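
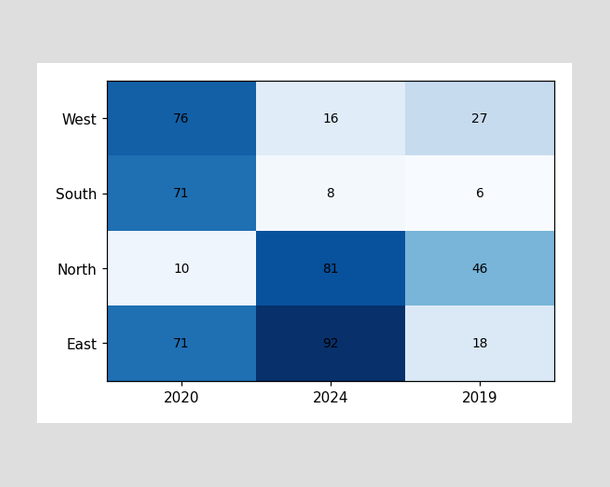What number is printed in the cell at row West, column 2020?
76

The (West, 2020) cell reads 76.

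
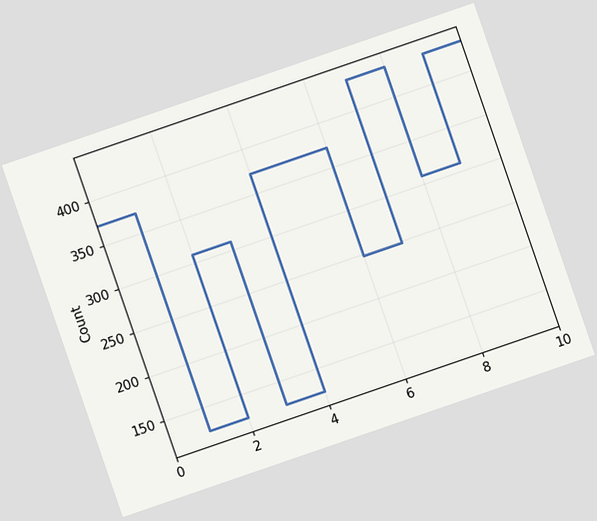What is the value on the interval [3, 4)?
The chart is tilted about 19° counter-clockwise. On [3, 4) the step sits at 124.

124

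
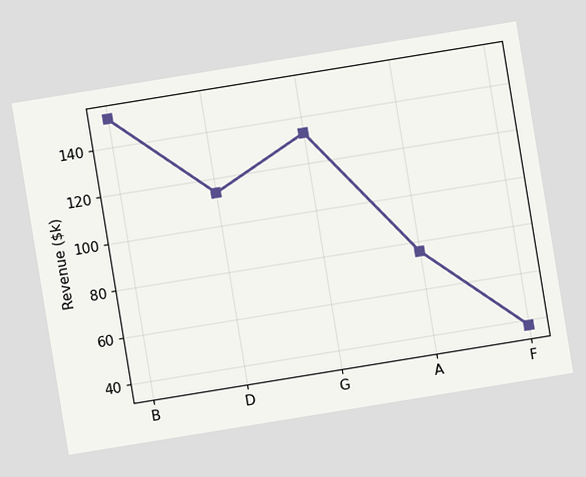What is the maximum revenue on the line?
The chart is tilted about 9° counter-clockwise. The highest point is at B, and reading across to the y-axis gives $152k.

$152k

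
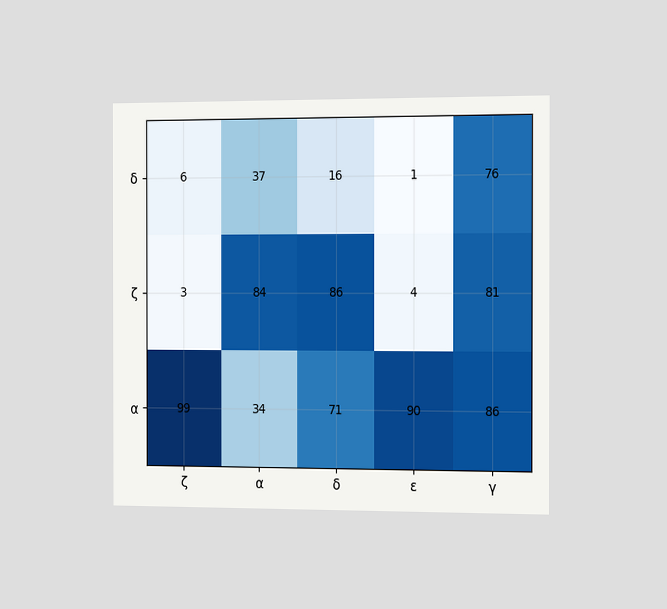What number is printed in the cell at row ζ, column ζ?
3

The chart is viewed slightly from the right. The (ζ, ζ) cell reads 3.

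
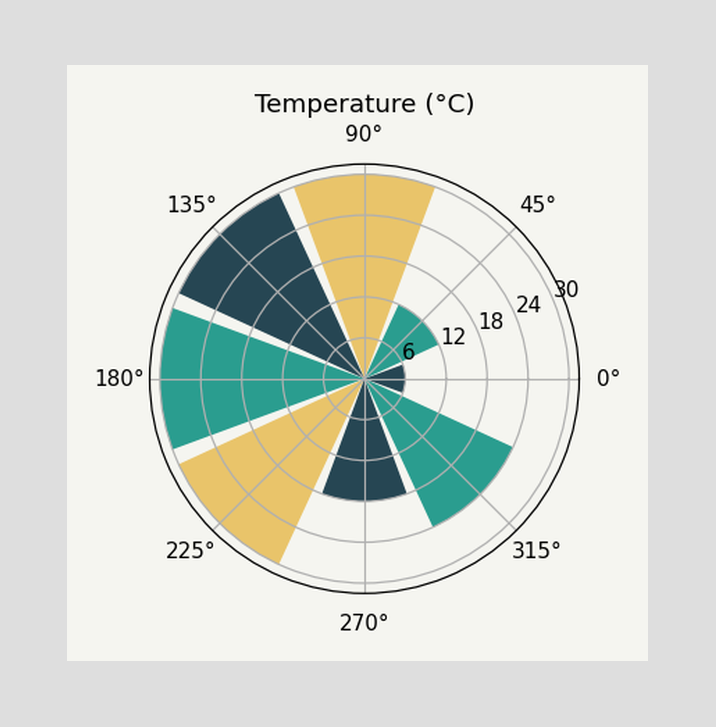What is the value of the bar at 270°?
18°C

The bar at 270° reaches 18°C on the radial axis.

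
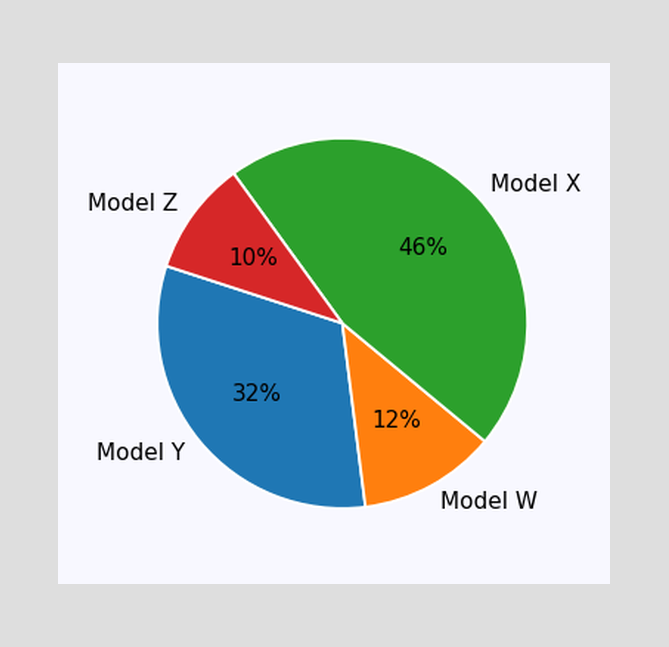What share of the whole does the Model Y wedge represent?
The Model Y slice takes up 32% of the pie.

32%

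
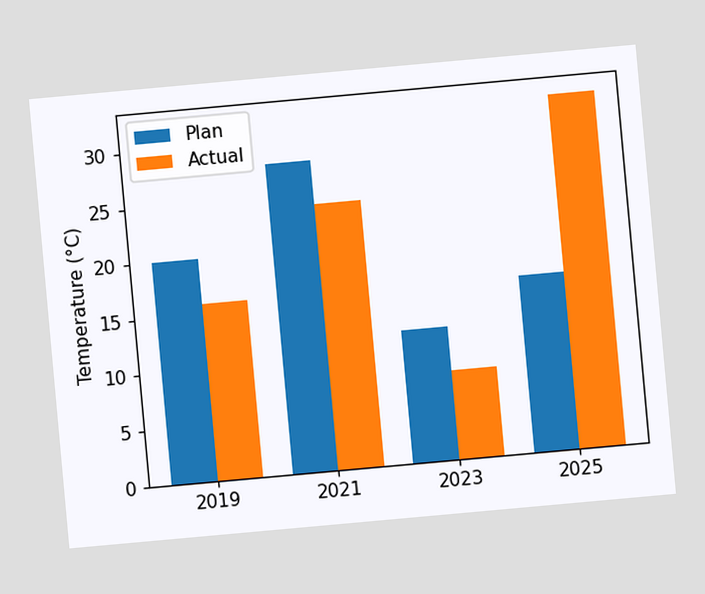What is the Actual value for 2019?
16°C

The chart is tilted about 5° counter-clockwise. The Actual bar at 2019 reaches 16°C on the y-axis.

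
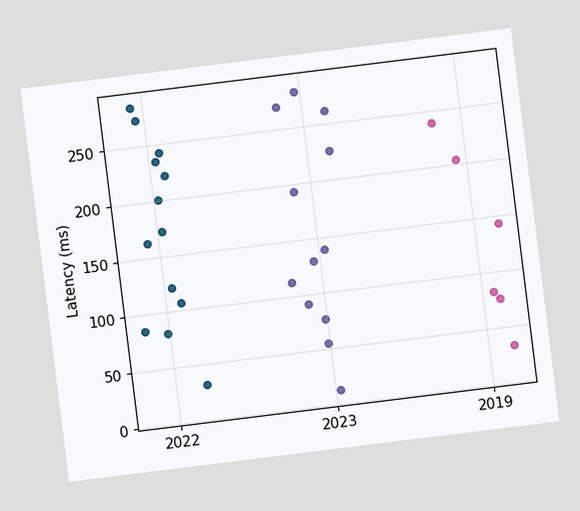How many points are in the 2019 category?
The chart is tilted about 7° counter-clockwise. Counting the markers in the 2019 column gives 6.

6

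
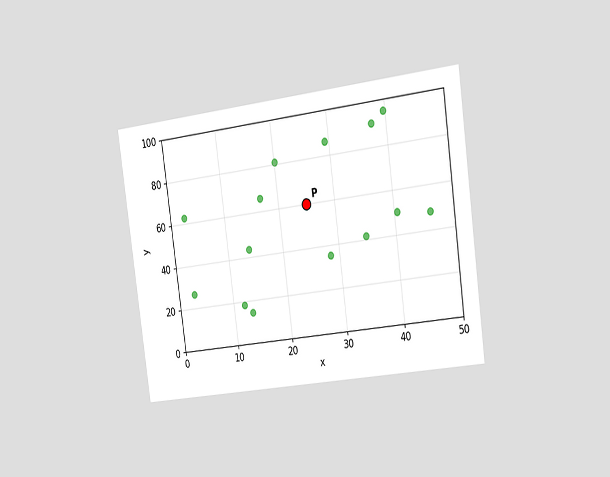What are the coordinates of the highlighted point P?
The chart is tilted about 8° counter-clockwise and viewed slightly from the right. Following the gridlines from P to each axis, P sits at (25, 60).

(25, 60)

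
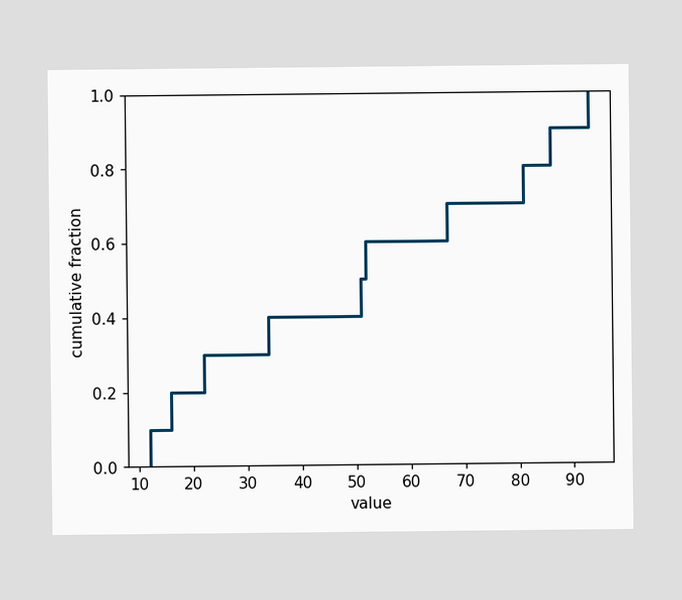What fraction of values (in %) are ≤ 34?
40%

At x=34 the ECDF step is at 40%.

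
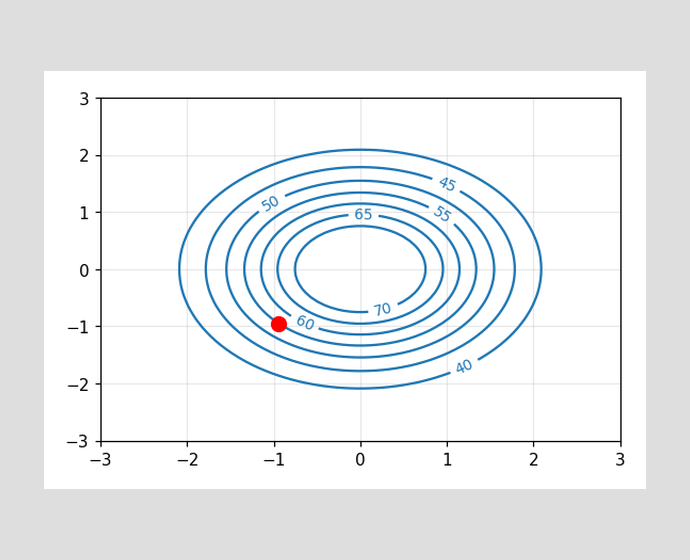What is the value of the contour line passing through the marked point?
The marked point sits on the contour labelled 55.

55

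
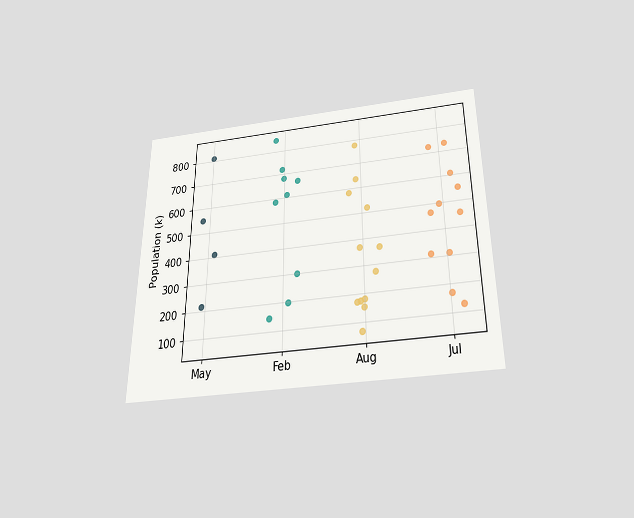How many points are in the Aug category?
The chart is viewed slightly from below. Counting the markers in the Aug column gives 12.

12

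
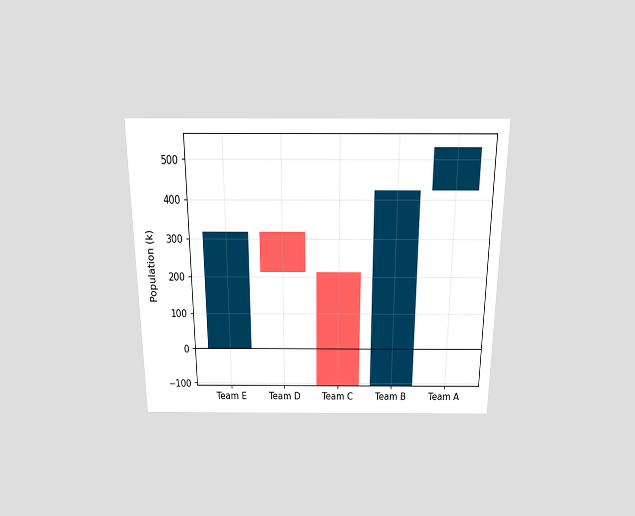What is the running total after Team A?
530k

The chart is viewed slightly from above. After Team A the running total reaches 530k.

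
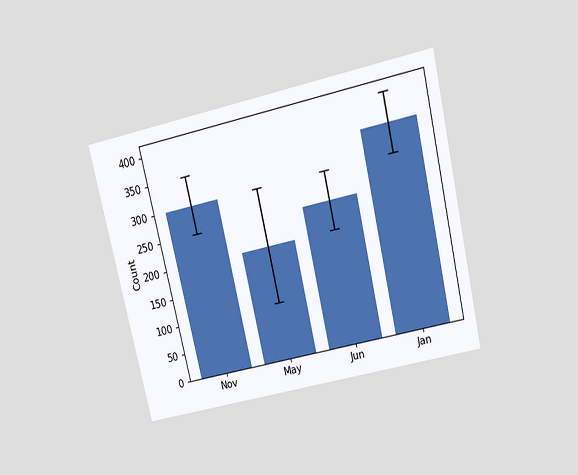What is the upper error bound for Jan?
400

The chart is tilted about 13° counter-clockwise and viewed slightly from above. The Jan bar's upper whisker reaches 400.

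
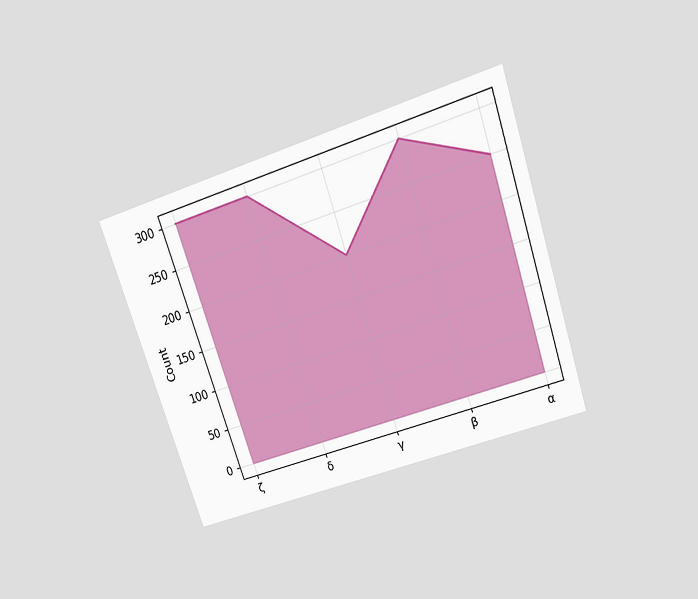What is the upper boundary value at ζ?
300

The chart is tilted about 19° counter-clockwise and viewed slightly from above. At ζ the upper boundary is at 300.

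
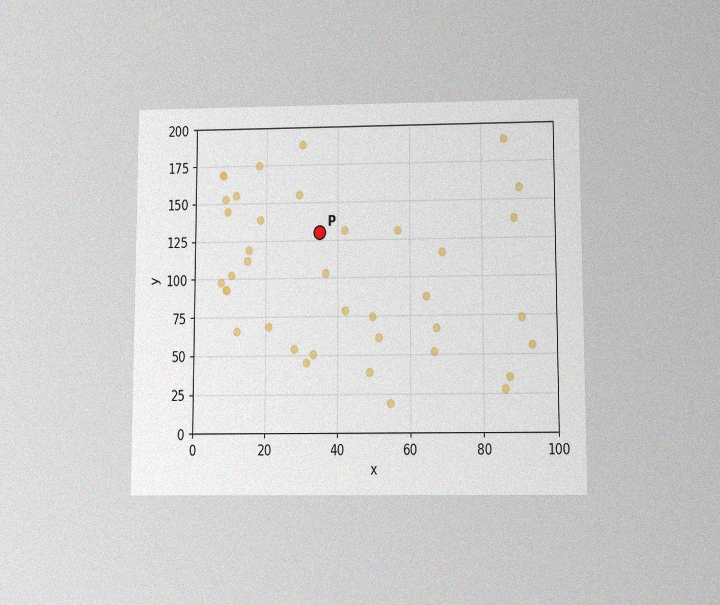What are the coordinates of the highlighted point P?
(35, 130)

The chart is viewed slightly from below, with some photo noise. Following the gridlines from P to each axis, P sits at (35, 130).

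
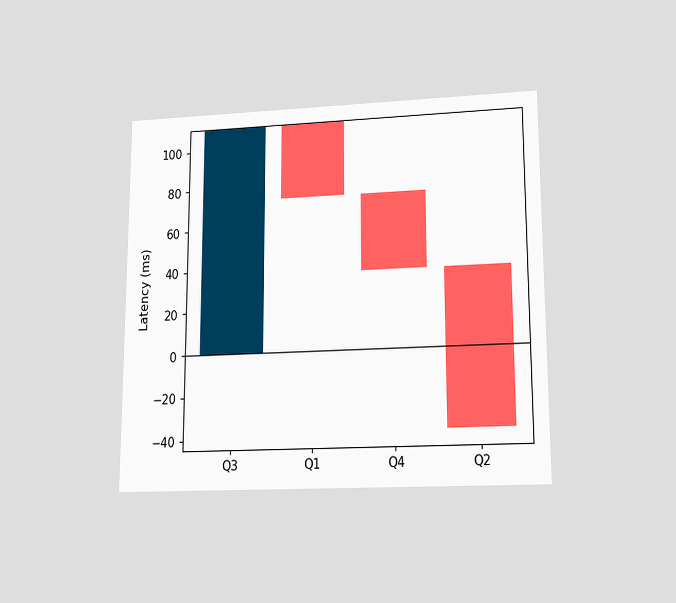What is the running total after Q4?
37ms

The chart is viewed at a slight angle. After Q4 the running total reaches 37ms.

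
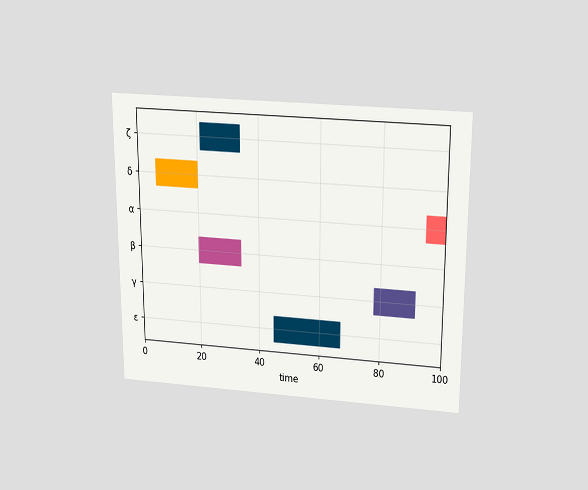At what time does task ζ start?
The chart is viewed slightly from above. The ζ bar begins at t=21.

21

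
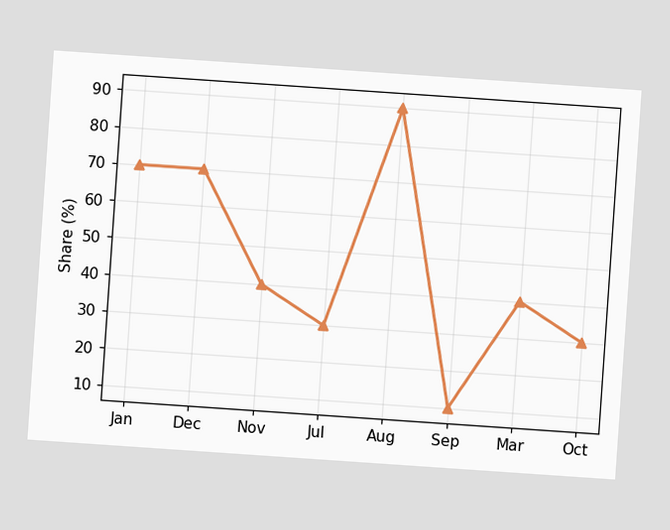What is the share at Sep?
The chart is tilted about 4° clockwise. At Sep, the line is at 10%.

10%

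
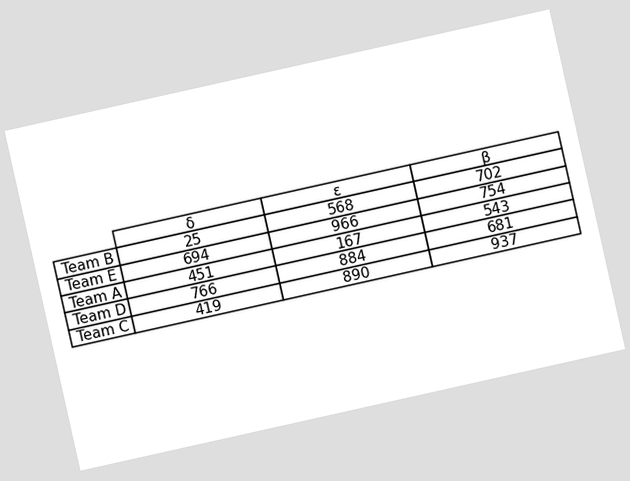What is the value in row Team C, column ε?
The chart is tilted about 13° counter-clockwise. The (Team C, ε) cell reads 890.

890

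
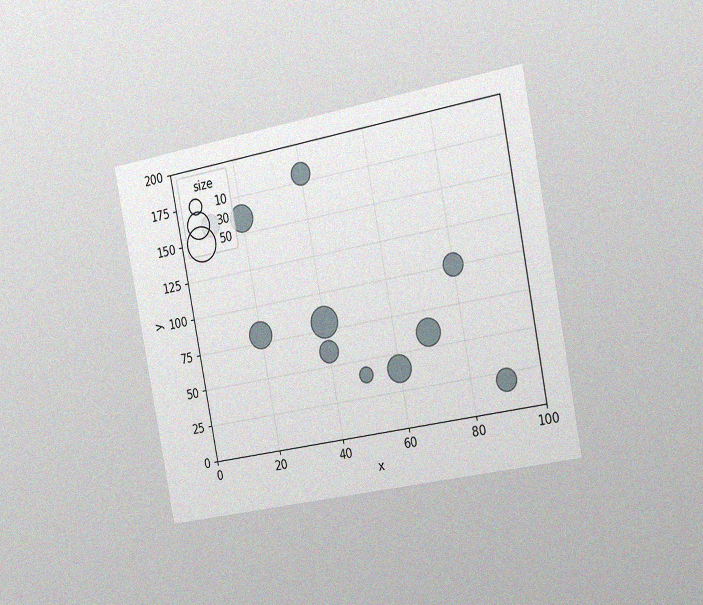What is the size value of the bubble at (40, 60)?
20

The chart is tilted about 11° counter-clockwise and viewed slightly from the right, with some photo noise. Matching the bubble at (40, 60) against the size legend gives 20.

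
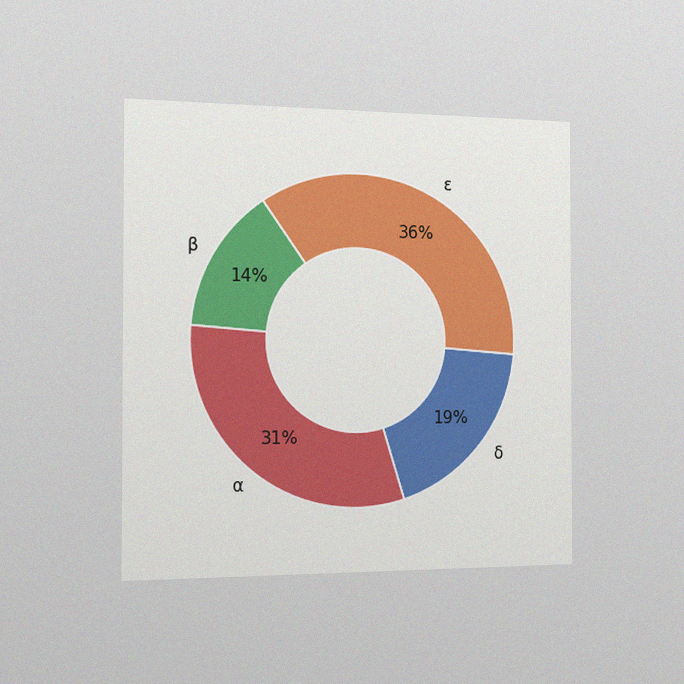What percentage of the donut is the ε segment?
The chart is viewed slightly from the left, with some photo noise. The ε segment takes up 36% of the ring.

36%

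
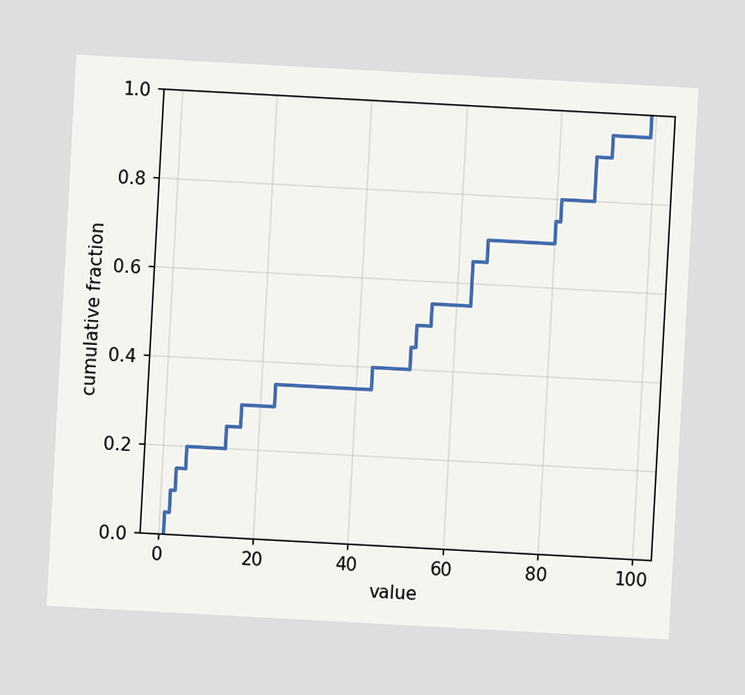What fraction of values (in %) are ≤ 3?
15%

The chart is tilted about 3° clockwise. At x=3 the ECDF step is at 15%.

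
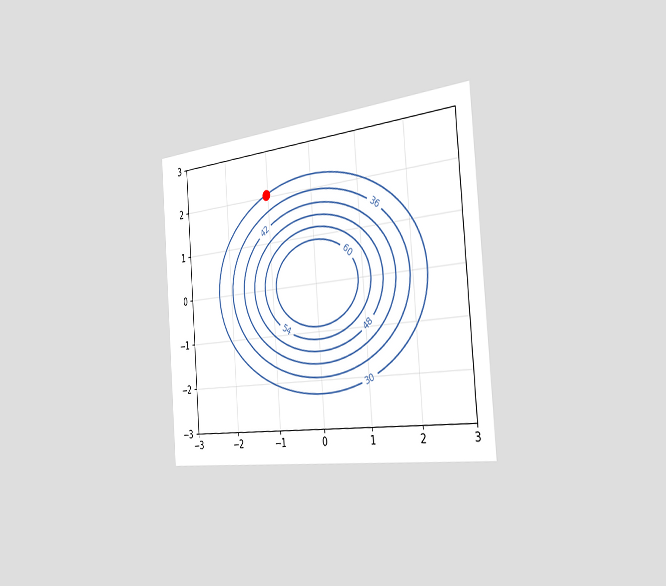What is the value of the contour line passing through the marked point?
30

The chart is tilted about 4° counter-clockwise and viewed slightly from the right. The marked point sits on the contour labelled 30.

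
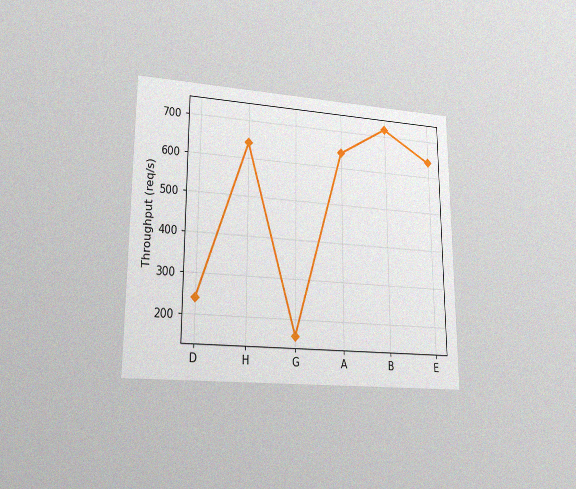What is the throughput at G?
160req/s

The chart is viewed at a slight angle, with some photo noise. At G, the line is at 160req/s.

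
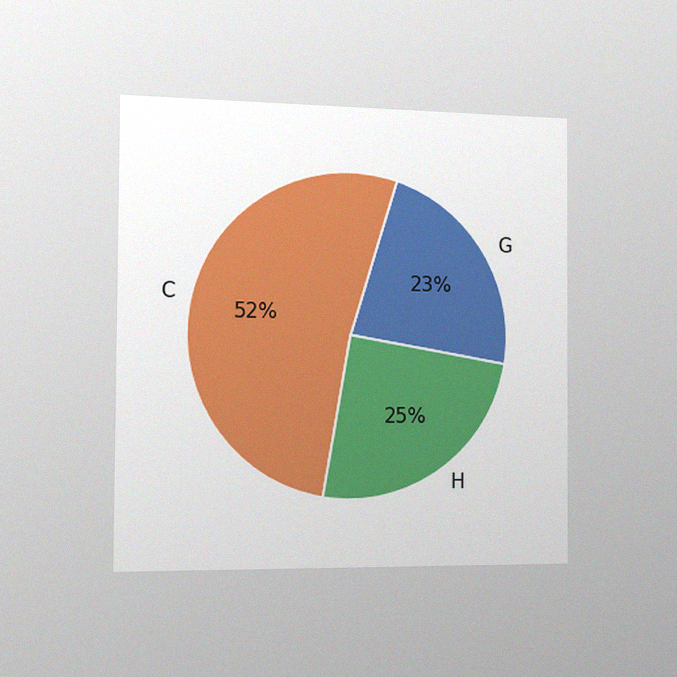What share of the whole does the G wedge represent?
23%

The chart is viewed slightly from the left, with some photo noise. The G slice takes up 23% of the pie.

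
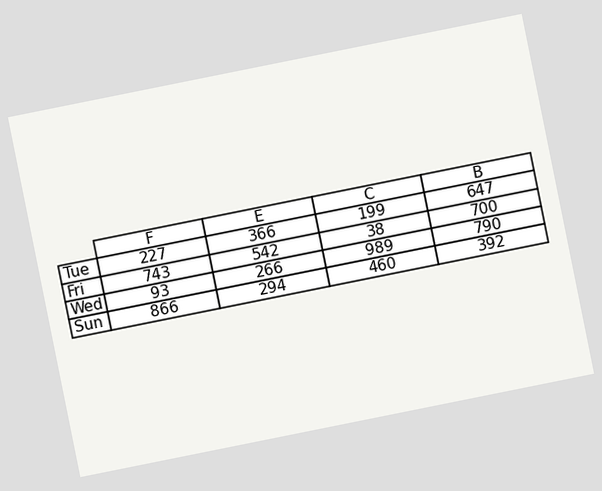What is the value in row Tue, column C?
199

The chart is tilted about 11° counter-clockwise. The (Tue, C) cell reads 199.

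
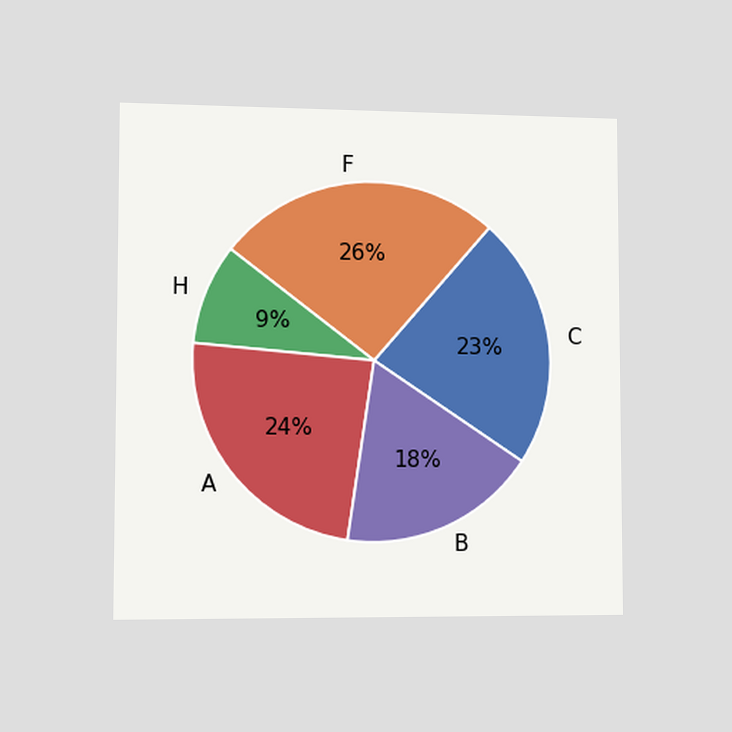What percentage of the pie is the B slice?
18%

The chart is viewed slightly from the left. The B slice takes up 18% of the pie.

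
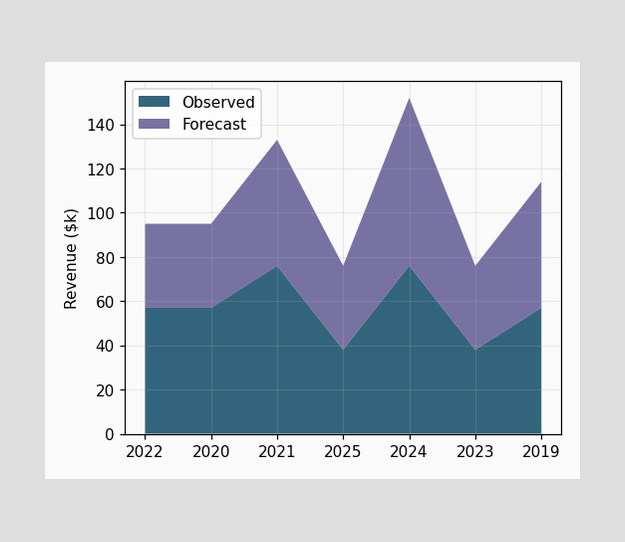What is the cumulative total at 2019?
The stacked total at 2019 reaches $114k.

$114k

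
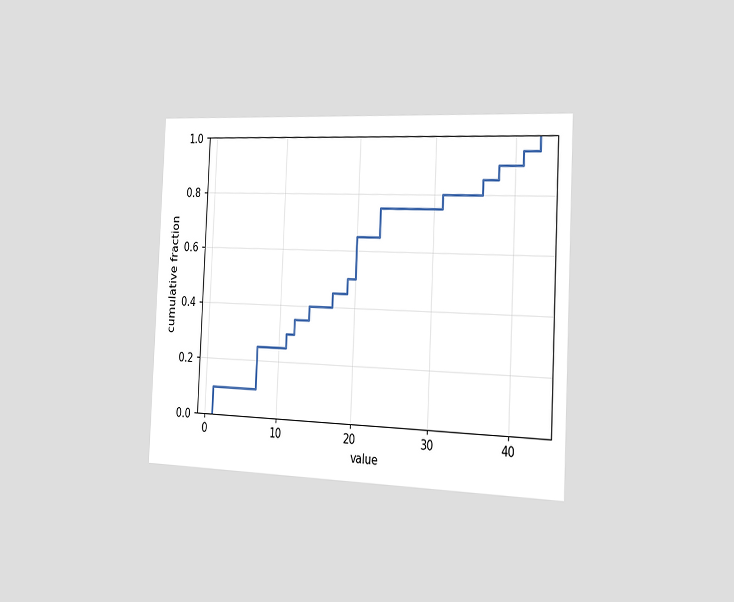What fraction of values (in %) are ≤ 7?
The chart is tilted about 3° clockwise and viewed slightly from the right. At x=7 the ECDF step is at 25%.

25%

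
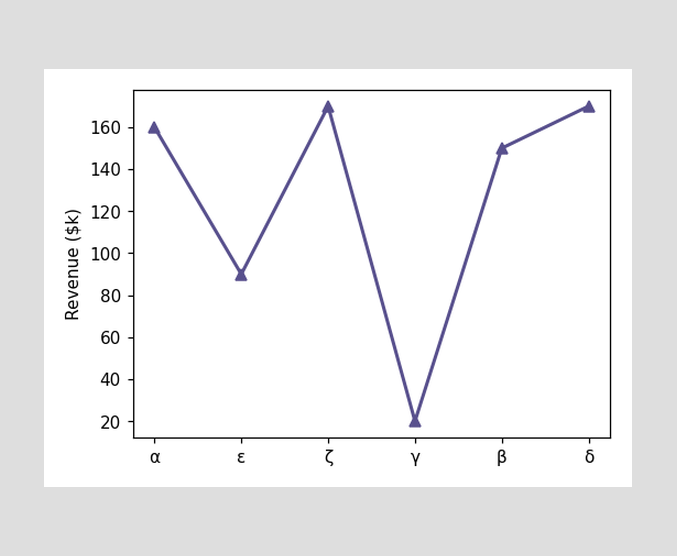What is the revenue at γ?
$20k

At γ, the line is at $20k.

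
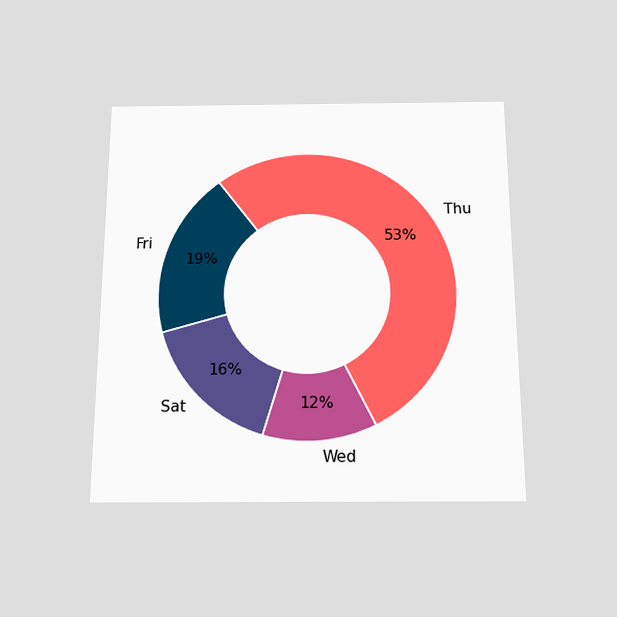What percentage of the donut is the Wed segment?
The chart is viewed slightly from below. The Wed segment takes up 12% of the ring.

12%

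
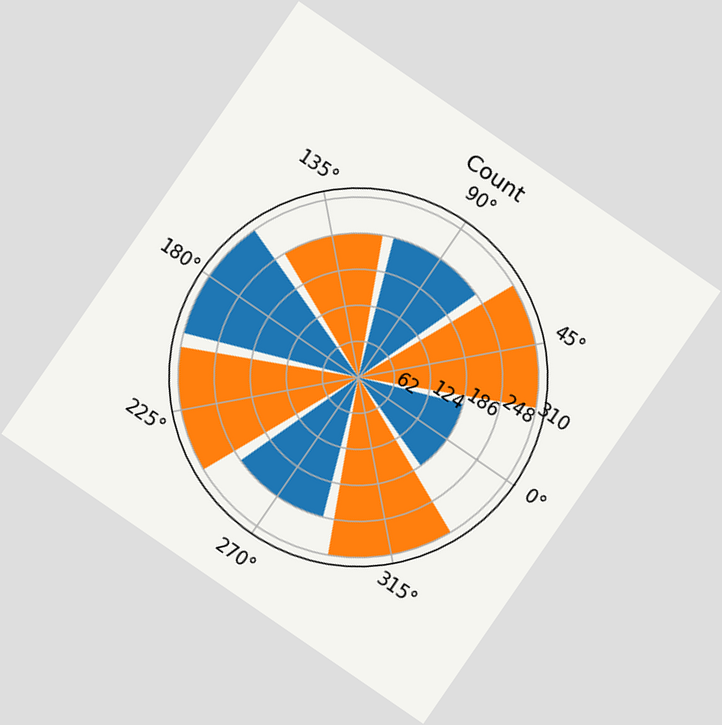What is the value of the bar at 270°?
248

The chart is tilted about 35° clockwise. The bar at 270° reaches 248 on the radial axis.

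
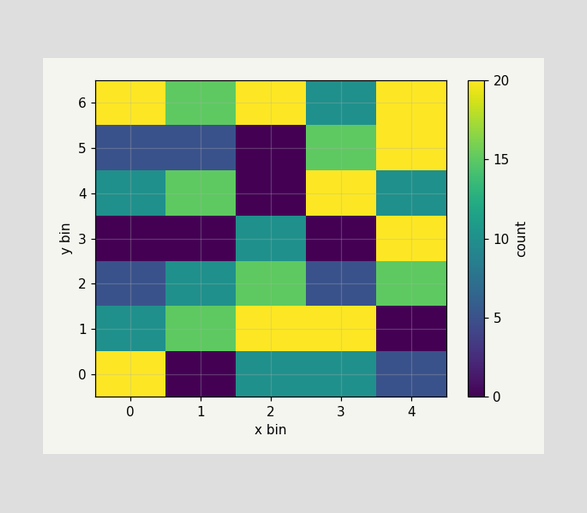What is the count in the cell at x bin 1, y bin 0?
0

Matching the cell (1, 0) against the colorbar gives 0.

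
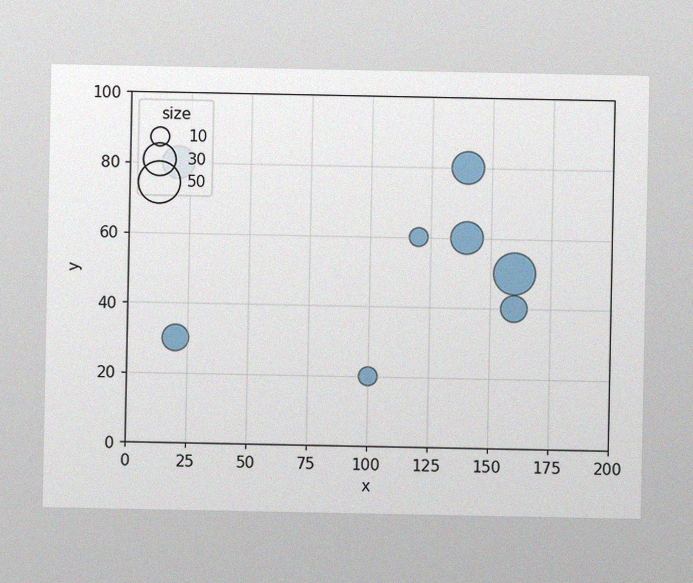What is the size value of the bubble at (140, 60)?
30

The image has some photo noise and uneven lighting. Matching the bubble at (140, 60) against the size legend gives 30.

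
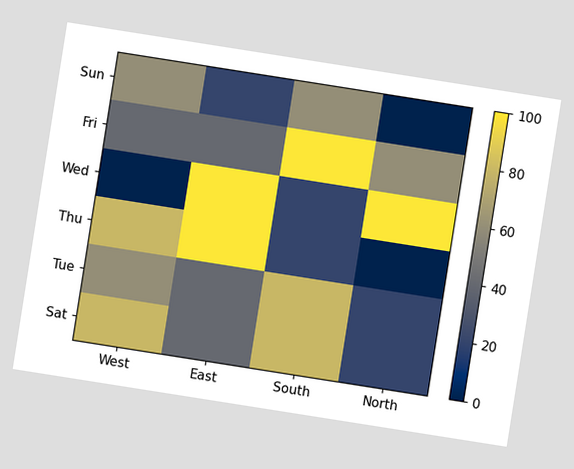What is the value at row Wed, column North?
100

The chart is tilted about 9° clockwise. Matching cell (Wed, North) against the colorbar gives 100.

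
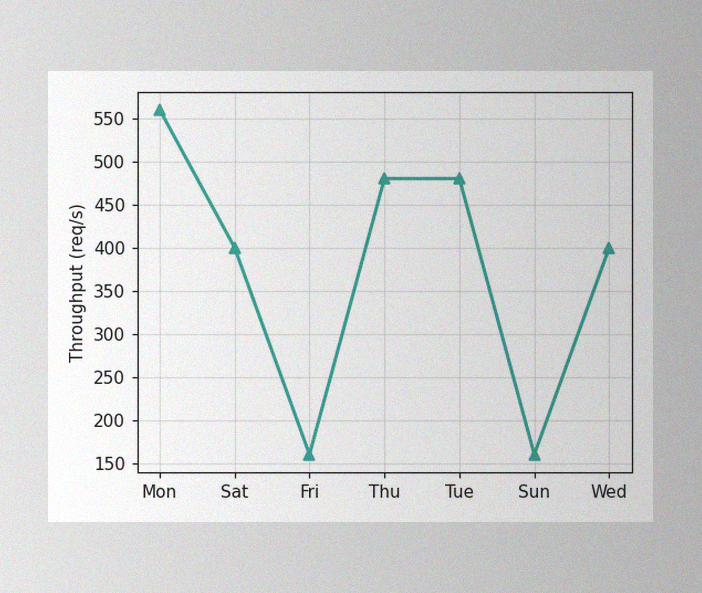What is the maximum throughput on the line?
The image has some photo noise and uneven lighting. The highest point is at Mon, and reading across to the y-axis gives 560req/s.

560req/s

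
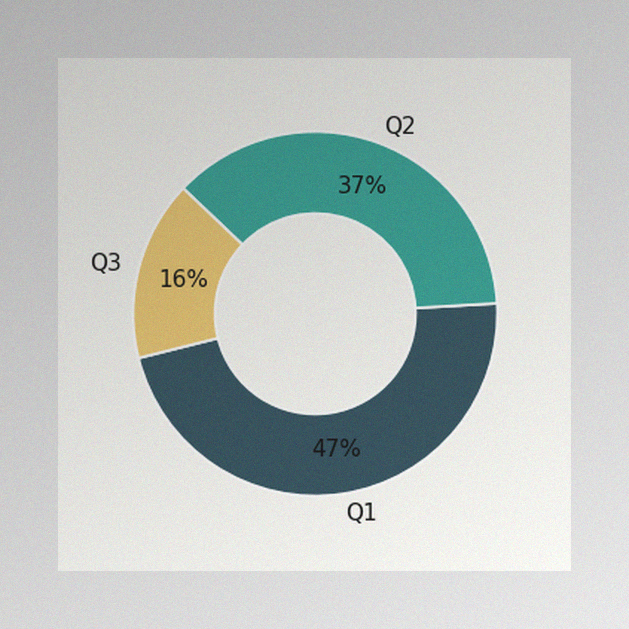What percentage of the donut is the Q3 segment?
The image has some photo noise and uneven lighting. The Q3 segment takes up 16% of the ring.

16%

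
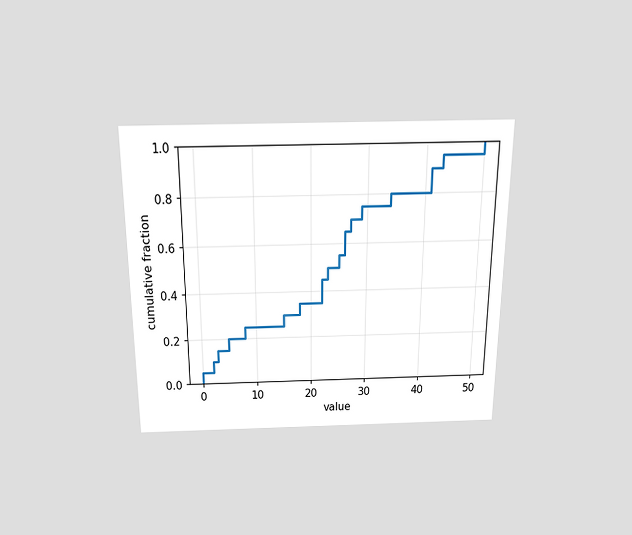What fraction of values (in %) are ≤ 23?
50%

The chart is viewed slightly from above. At x=23 the ECDF step is at 50%.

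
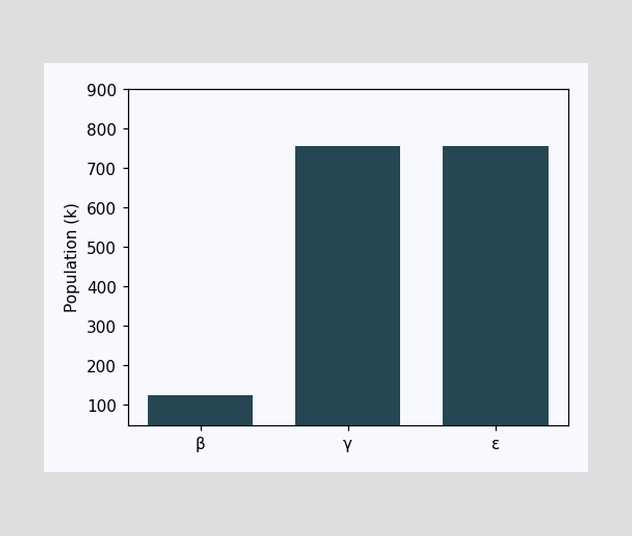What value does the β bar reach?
Reading along the chart's y-axis, the β bar reaches 126k.

126k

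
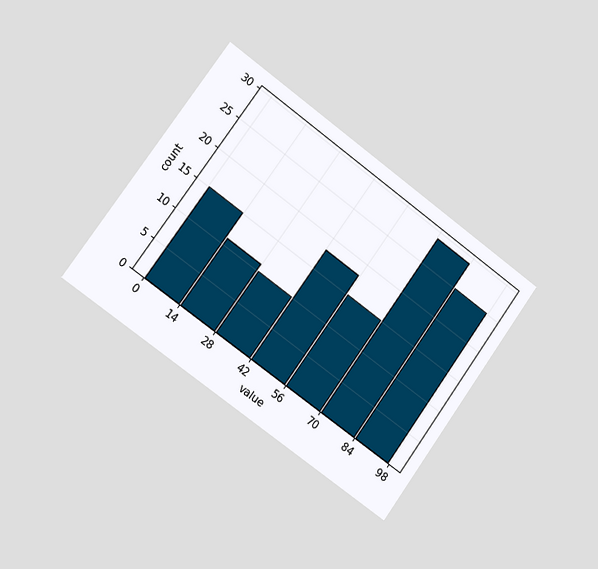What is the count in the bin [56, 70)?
15

The chart is tilted about 36° clockwise and viewed slightly from the left. The [56, 70) bin has height 15.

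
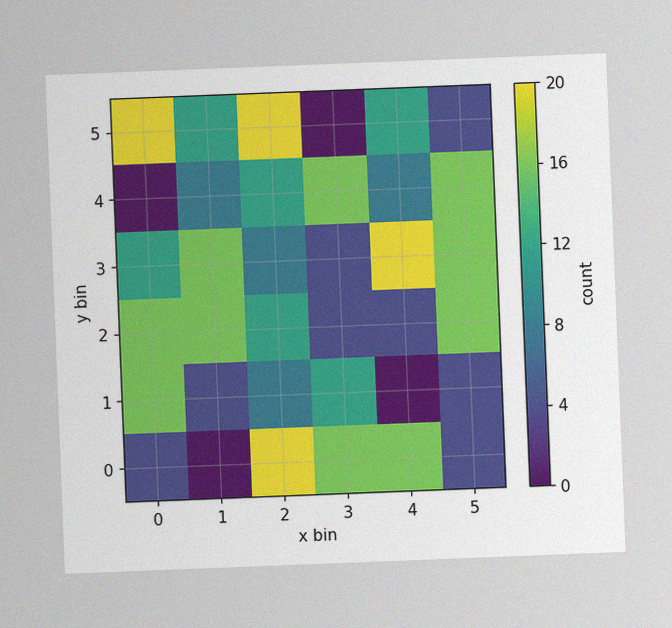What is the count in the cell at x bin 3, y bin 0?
The chart is tilted about 2° counter-clockwise, with some photo noise. Matching the cell (3, 0) against the colorbar gives 16.

16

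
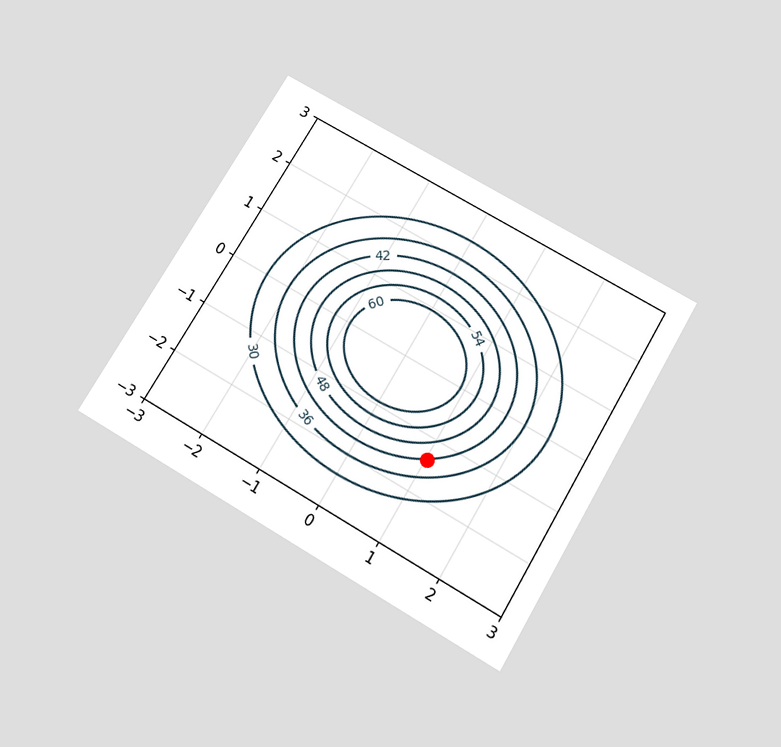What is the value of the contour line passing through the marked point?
The chart is tilted about 31° clockwise and viewed slightly from below. The marked point sits on the contour labelled 42.

42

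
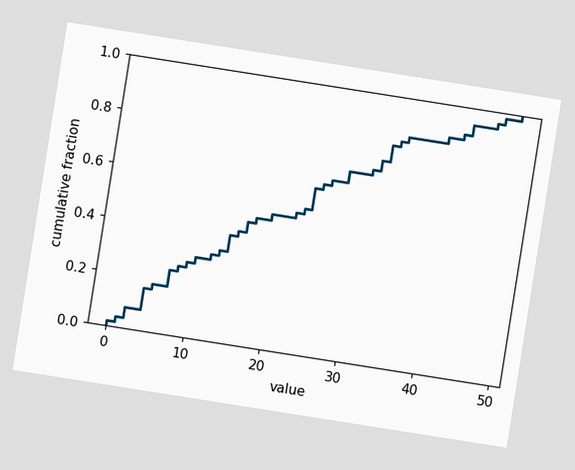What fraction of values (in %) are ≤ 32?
76%

The chart is tilted about 9° clockwise. At x=32 the ECDF step is at 76%.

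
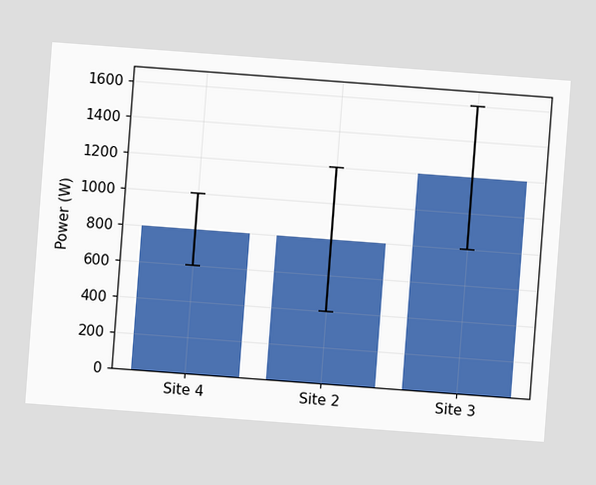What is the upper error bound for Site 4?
1000W

The chart is tilted about 4° clockwise. The Site 4 bar's upper whisker reaches 1000W.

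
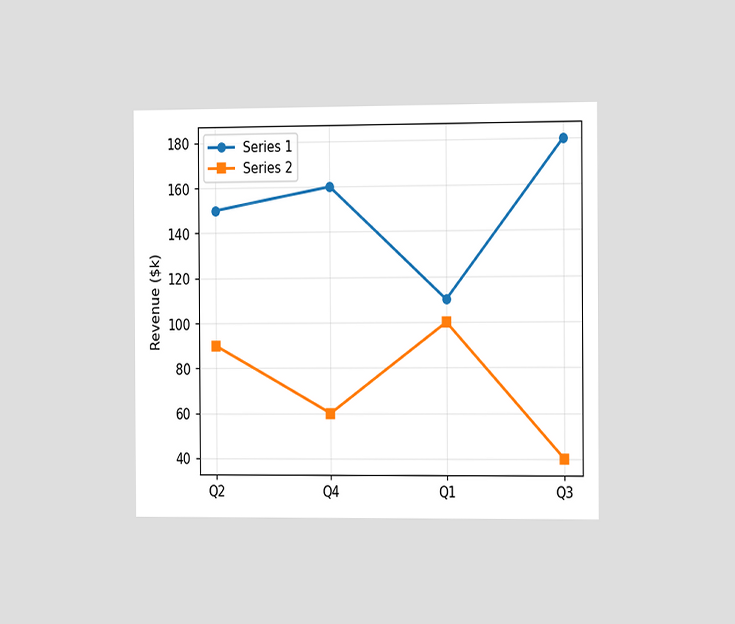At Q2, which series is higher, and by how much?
Series 1, by $60k

The chart is viewed slightly from the right. At Q2, Series 1 sits above the other line by $60k.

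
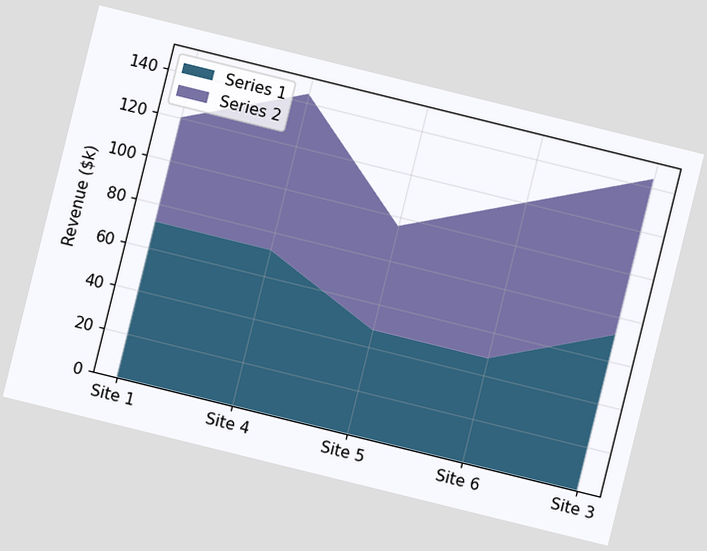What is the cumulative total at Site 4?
$144k

The chart is tilted about 14° clockwise. The stacked total at Site 4 reaches $144k.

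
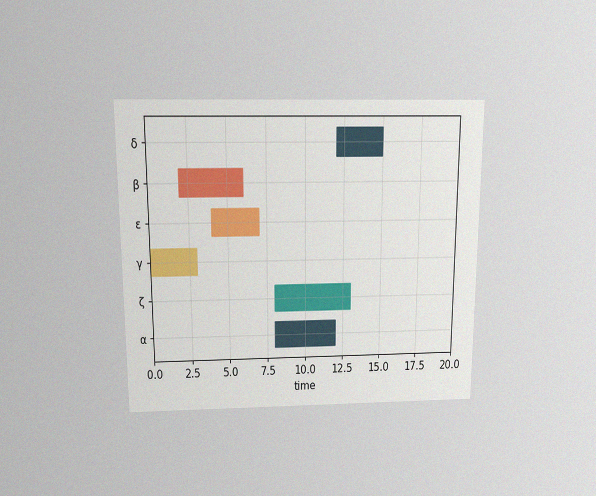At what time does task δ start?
The chart is viewed slightly from above, with some photo noise. The δ bar begins at t=12.

12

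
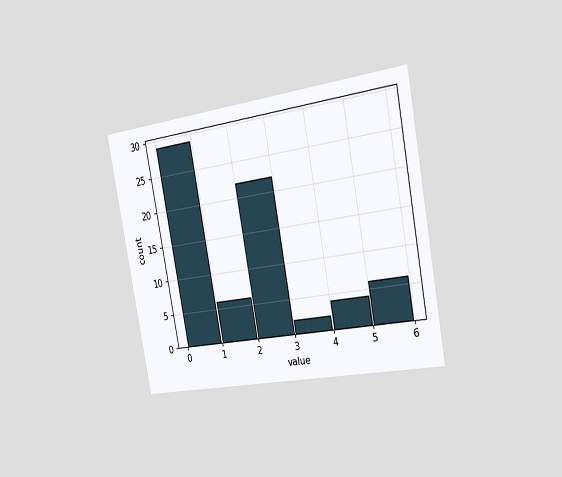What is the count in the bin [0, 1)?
29

The chart is tilted about 11° counter-clockwise and viewed slightly from the right. The [0, 1) bin has height 29.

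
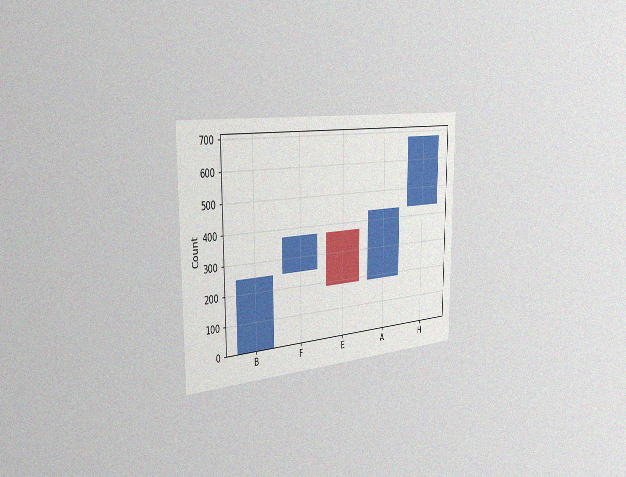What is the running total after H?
The chart is viewed slightly from the left, with some photo noise. After H the running total reaches 682.

682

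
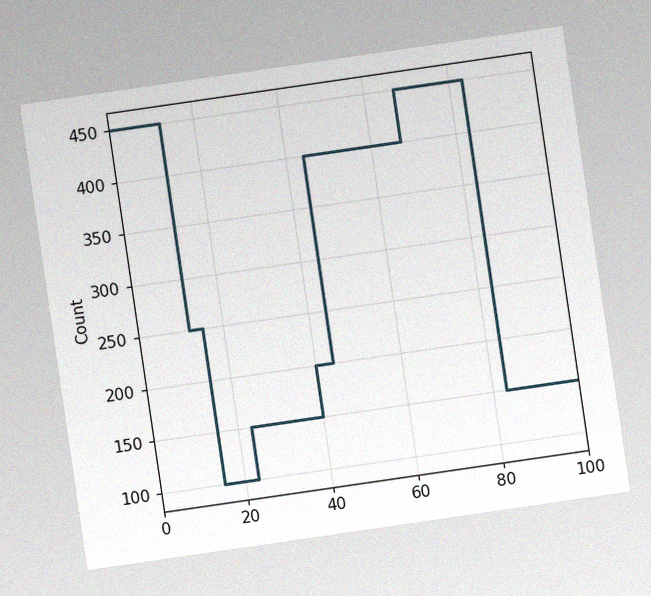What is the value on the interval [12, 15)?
250

The chart is tilted about 8° counter-clockwise, with some photo noise. On [12, 15) the step sits at 250.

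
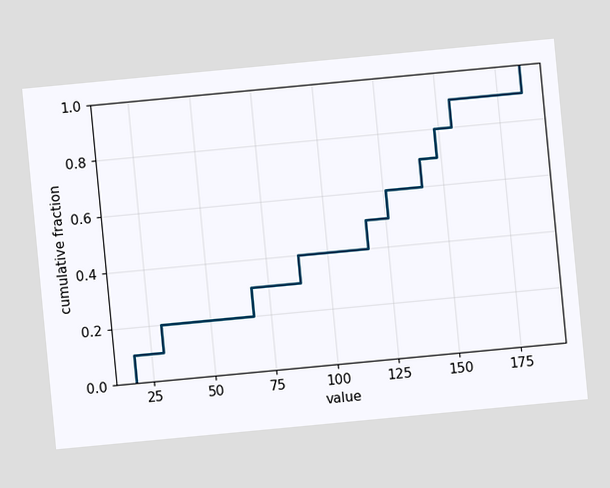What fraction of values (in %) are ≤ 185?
100%

The chart is tilted about 5° counter-clockwise. At x=185 the ECDF step is at 100%.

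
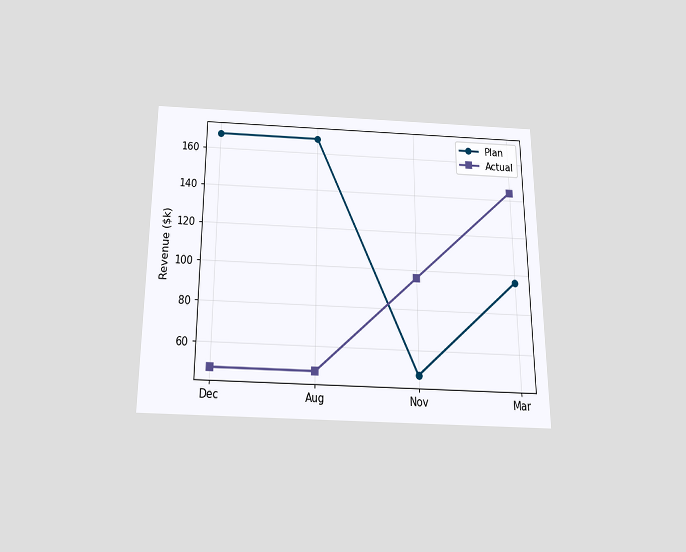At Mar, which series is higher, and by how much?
The chart is viewed slightly from below. At Mar, Actual sits above the other line by $48k.

Actual, by $48k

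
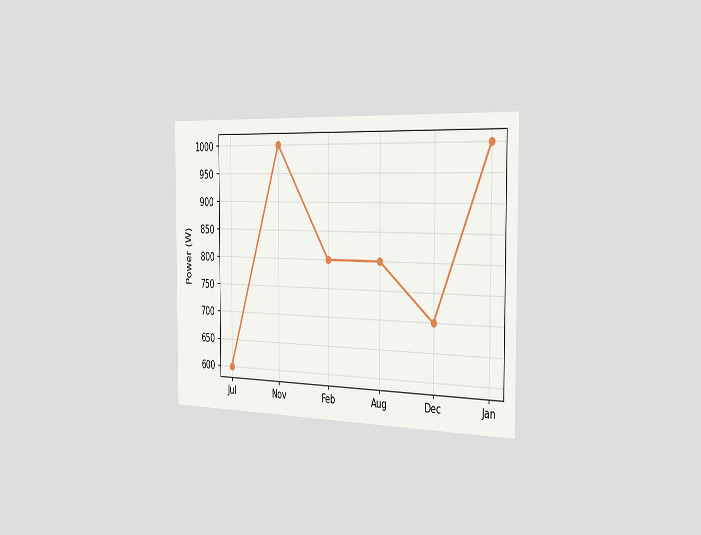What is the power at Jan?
The chart is viewed slightly from the right. At Jan, the line is at 1000W.

1000W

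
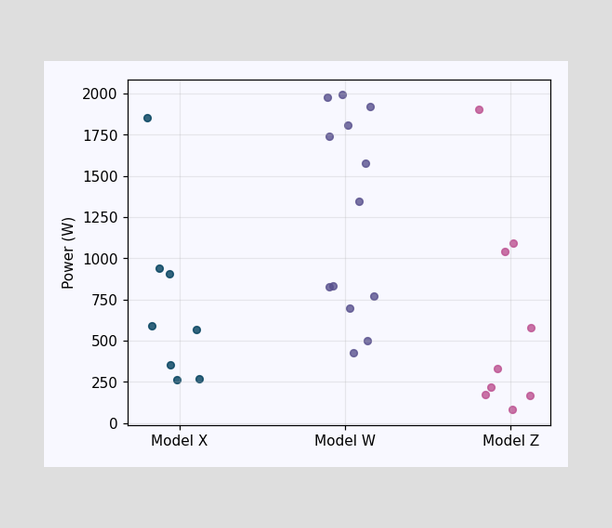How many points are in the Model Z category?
9

Counting the markers in the Model Z column gives 9.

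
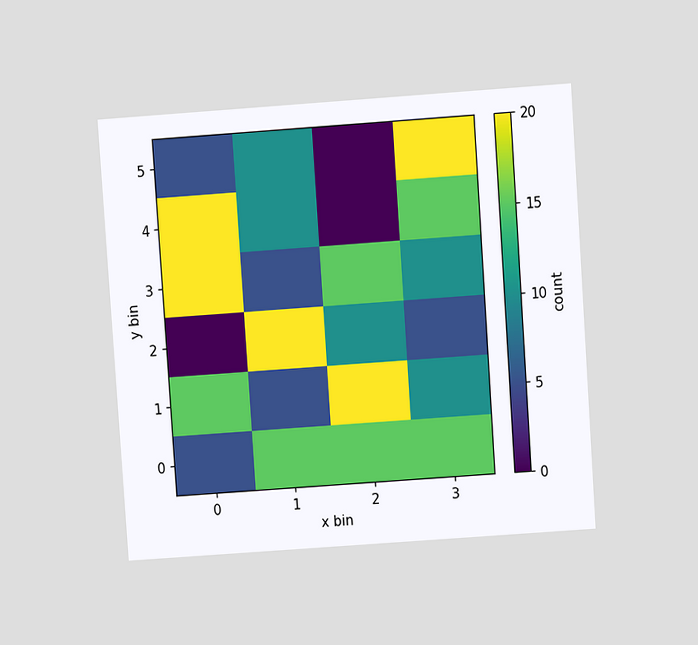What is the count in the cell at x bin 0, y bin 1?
The chart is tilted about 4° counter-clockwise and viewed at a slight angle. Matching the cell (0, 1) against the colorbar gives 15.

15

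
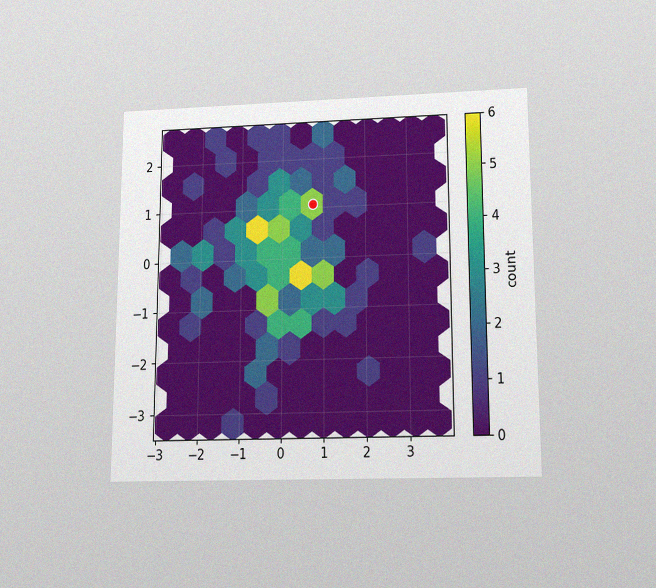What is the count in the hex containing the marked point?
5

The chart is viewed slightly from below, with some photo noise. The marked hex reads 5 on the colorbar.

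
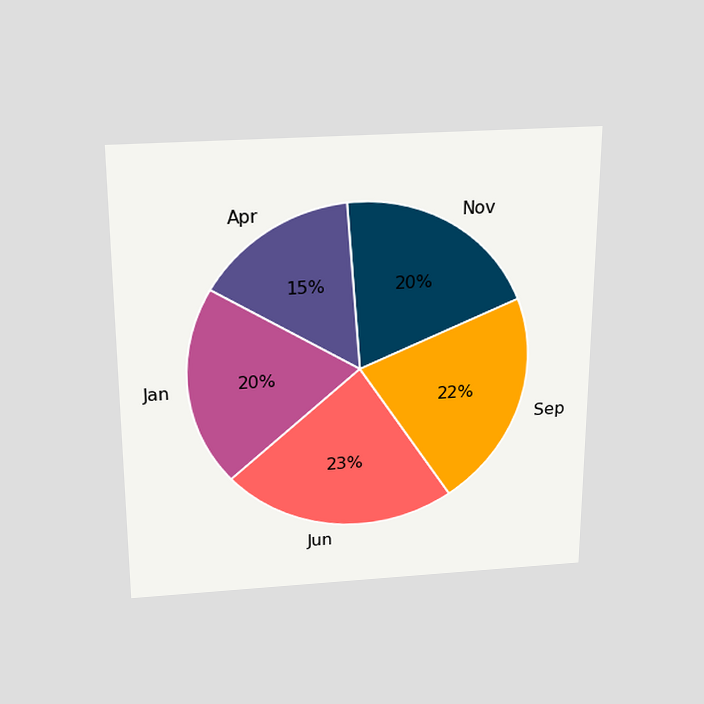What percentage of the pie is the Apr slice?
15%

The chart is viewed slightly from above. The Apr slice takes up 15% of the pie.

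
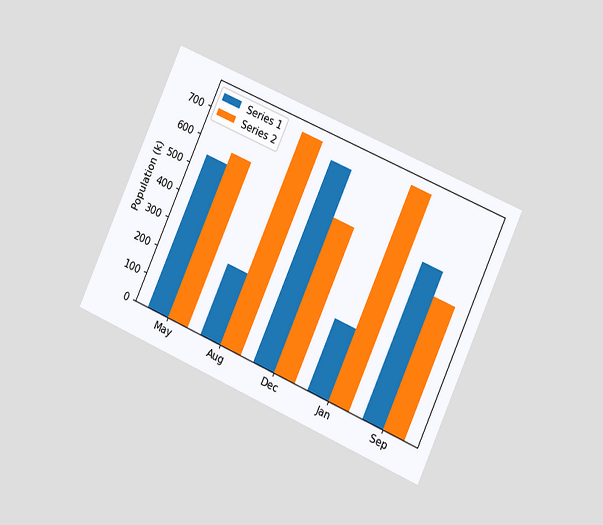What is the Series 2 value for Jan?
756k

The chart is tilted about 24° clockwise and viewed slightly from the right. The Series 2 bar at Jan reaches 756k on the y-axis.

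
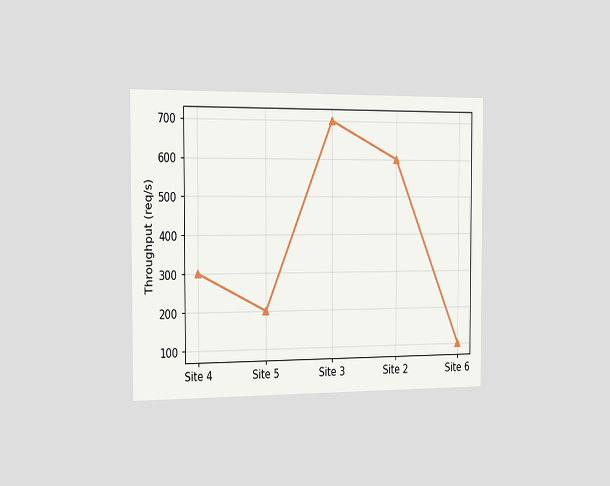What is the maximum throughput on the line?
700req/s

The chart is viewed slightly from the left. The highest point is at Site 3, and reading across to the y-axis gives 700req/s.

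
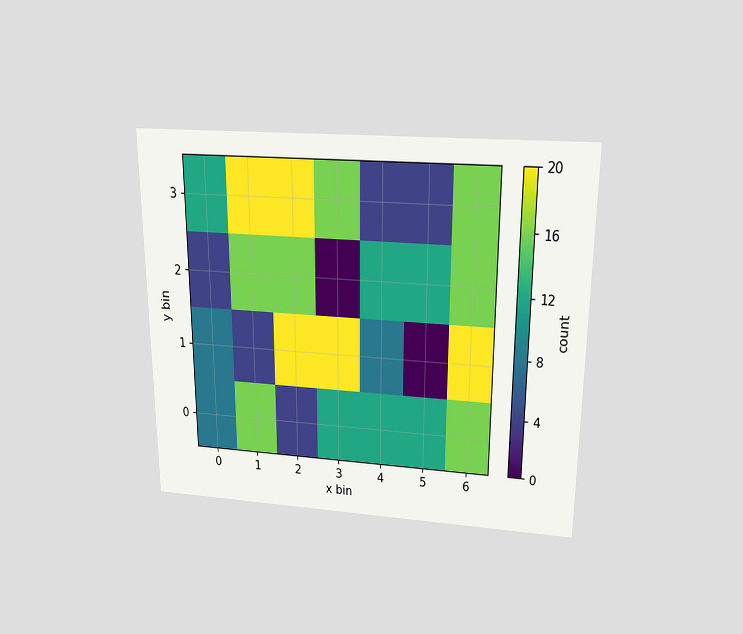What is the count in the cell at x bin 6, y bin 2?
16

The chart is viewed slightly from above. Matching the cell (6, 2) against the colorbar gives 16.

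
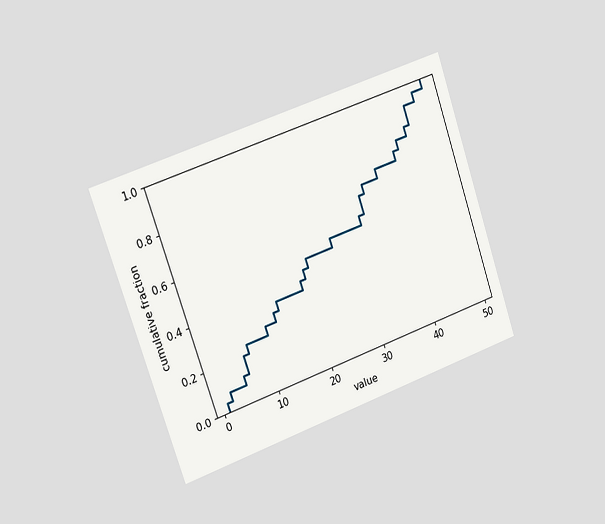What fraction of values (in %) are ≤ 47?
96%

The chart is tilted about 19° counter-clockwise and viewed slightly from the left. At x=47 the ECDF step is at 96%.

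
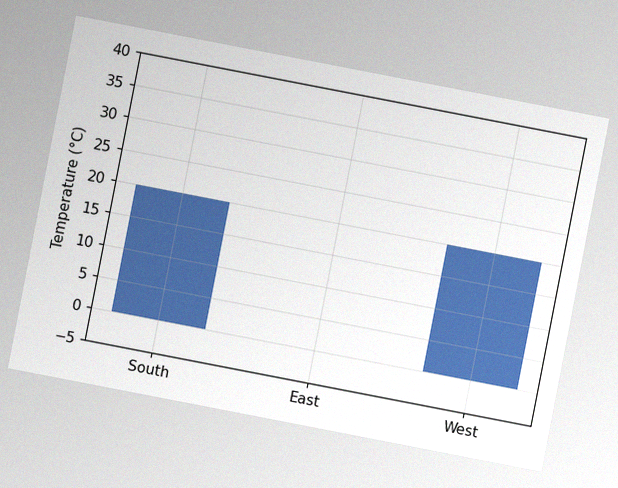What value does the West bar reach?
The chart is tilted about 11° clockwise, with some photo noise. Reading along the chart's y-axis, the West bar reaches 20°C.

20°C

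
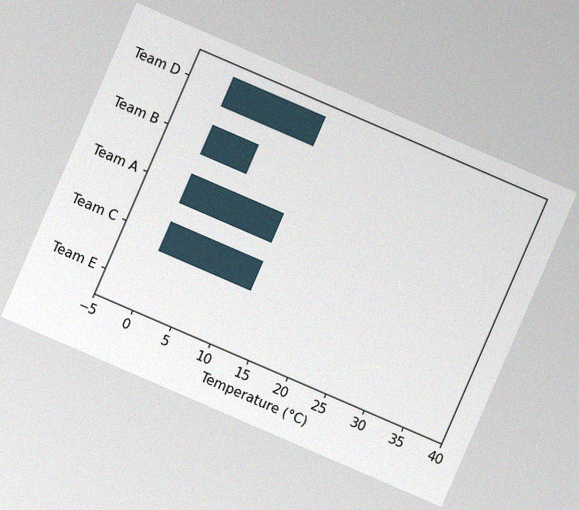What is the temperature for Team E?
0°C

The chart is tilted about 23° clockwise, with some photo noise. Reading along the chart's x-axis, the Team E bar reaches 0°C.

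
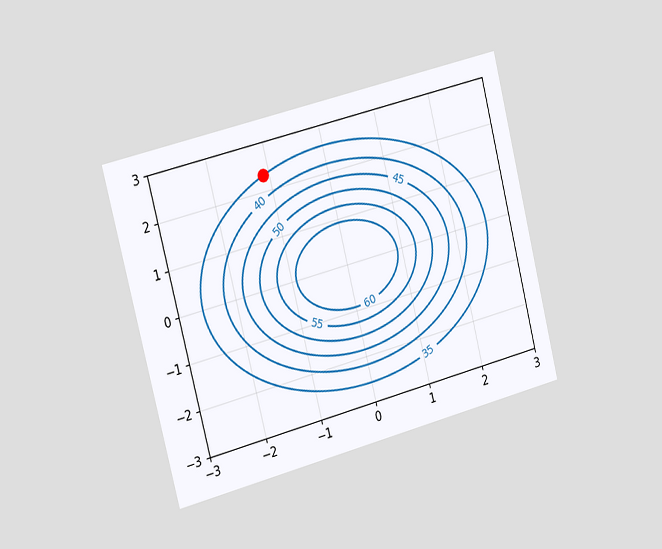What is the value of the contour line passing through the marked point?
35

The chart is tilted about 14° counter-clockwise and viewed slightly from the left. The marked point sits on the contour labelled 35.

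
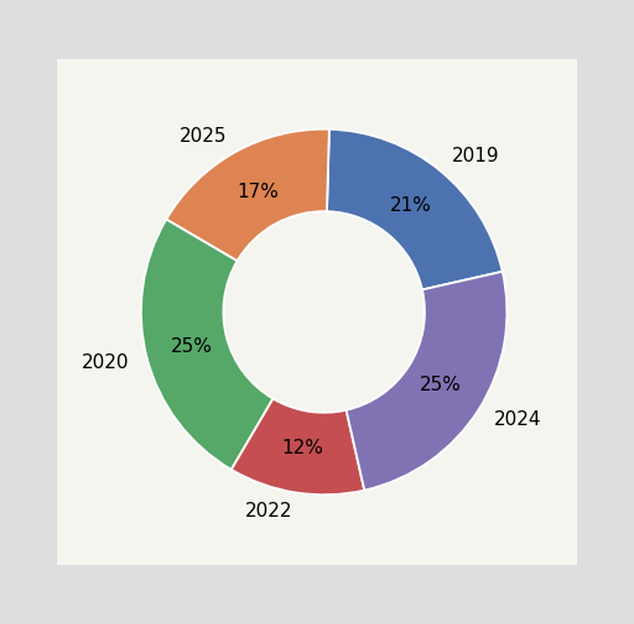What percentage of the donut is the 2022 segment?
12%

The 2022 segment takes up 12% of the ring.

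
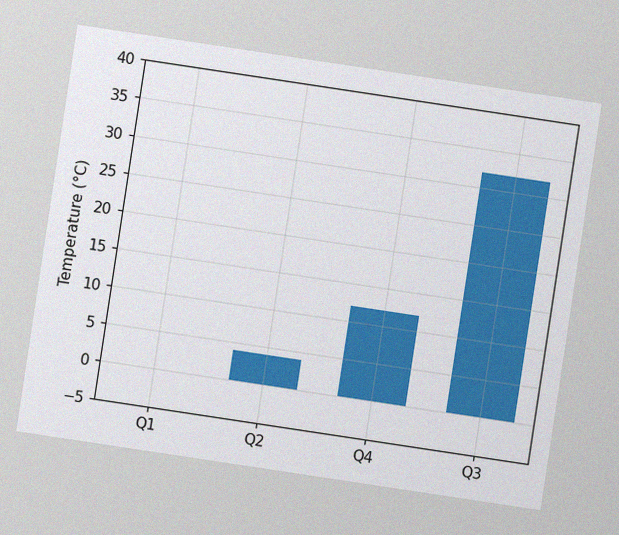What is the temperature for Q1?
The chart is tilted about 9° clockwise, with some photo noise. Reading along the chart's y-axis, the Q1 bar reaches 0°C.

0°C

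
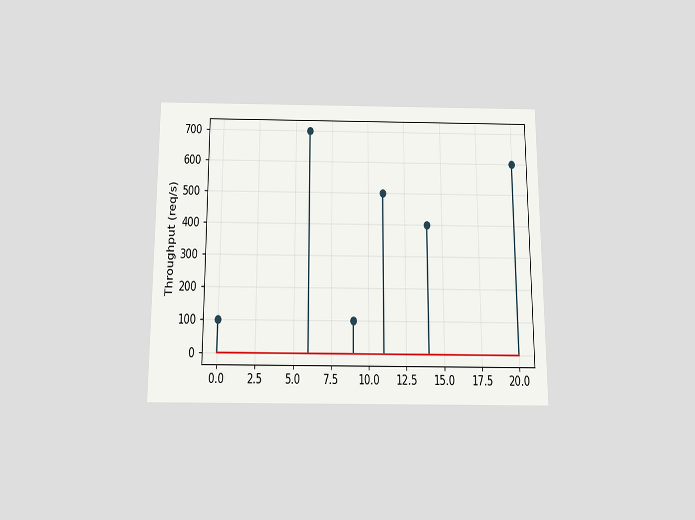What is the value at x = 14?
The chart is viewed slightly from below. The stem at x=14 reaches 400req/s.

400req/s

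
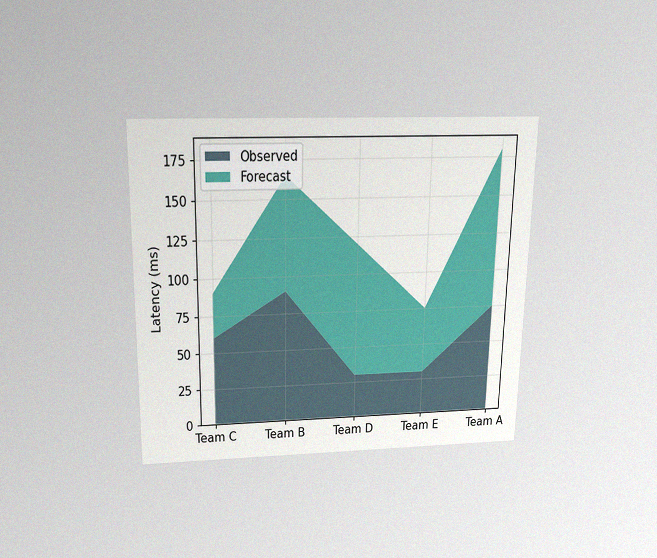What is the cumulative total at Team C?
90ms

The chart is viewed slightly from above, with some photo noise. The stacked total at Team C reaches 90ms.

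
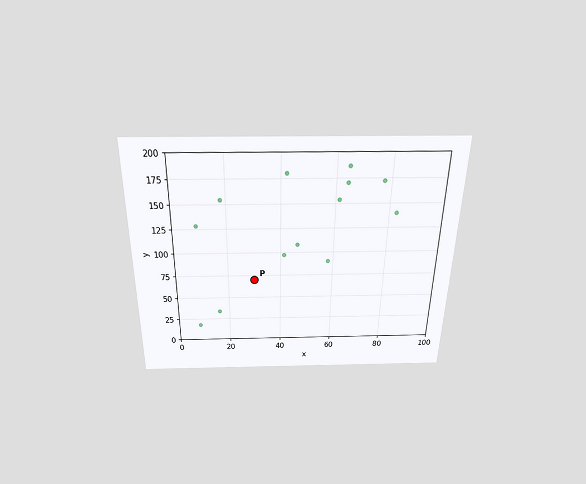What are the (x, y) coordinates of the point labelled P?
(30, 70)

The chart is viewed slightly from above. Following the gridlines from P to each axis, P sits at (30, 70).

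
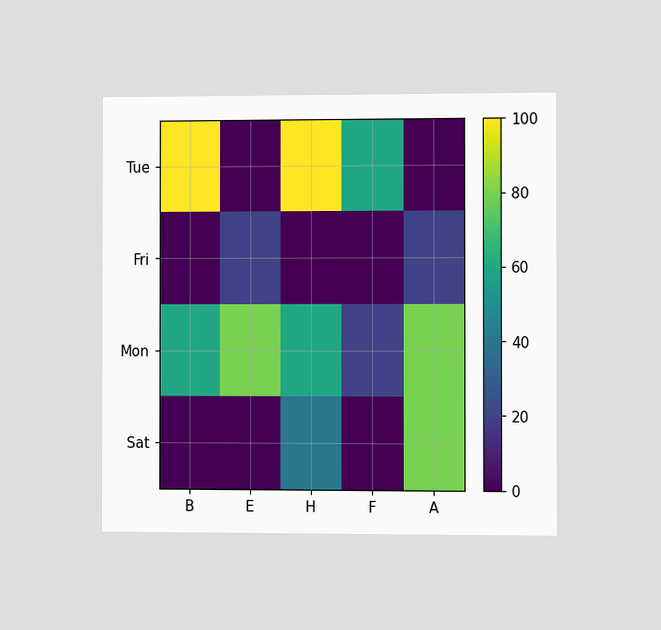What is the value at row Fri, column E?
The chart is viewed at a slight angle. Matching cell (Fri, E) against the colorbar gives 20.

20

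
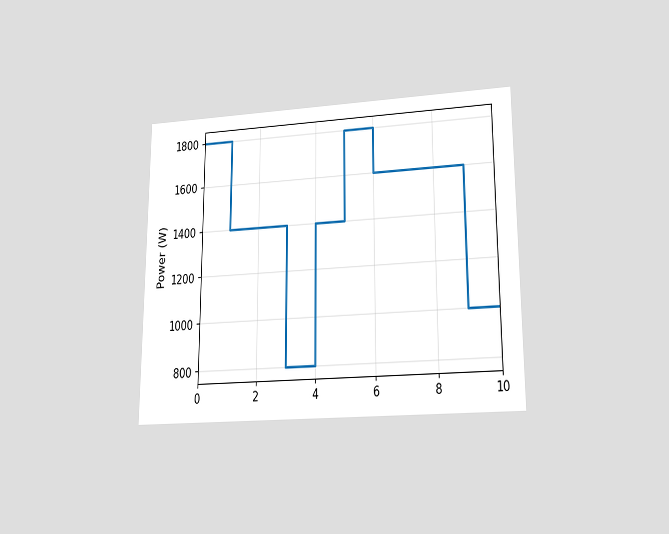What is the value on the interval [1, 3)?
The chart is viewed at a slight angle. On [1, 3) the step sits at 1400W.

1400W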